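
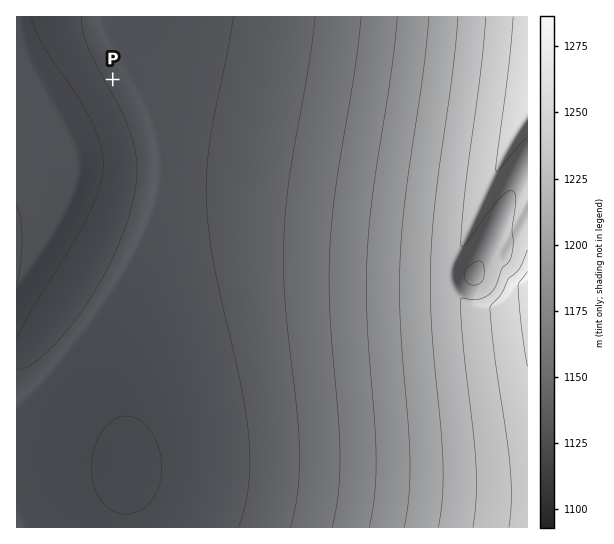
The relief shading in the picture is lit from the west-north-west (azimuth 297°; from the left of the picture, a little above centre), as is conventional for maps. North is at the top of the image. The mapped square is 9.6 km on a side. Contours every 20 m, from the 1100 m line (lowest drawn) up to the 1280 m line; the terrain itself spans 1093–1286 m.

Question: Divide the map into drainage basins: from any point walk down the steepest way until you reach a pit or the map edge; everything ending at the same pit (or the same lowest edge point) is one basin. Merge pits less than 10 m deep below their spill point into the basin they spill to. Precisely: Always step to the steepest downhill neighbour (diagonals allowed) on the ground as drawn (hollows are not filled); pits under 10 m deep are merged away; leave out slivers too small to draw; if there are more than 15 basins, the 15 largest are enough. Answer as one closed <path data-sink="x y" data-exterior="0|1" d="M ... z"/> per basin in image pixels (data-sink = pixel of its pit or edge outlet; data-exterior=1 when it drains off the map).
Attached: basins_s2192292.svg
<path data-sink="126 469" data-exterior="0" d="M265 216l-72 1-20 6-15 8-11 11-28 45-42 56-33 40-28 26 0 100 7 10 1 8 503 1 1-221-49 2-10-4-12-10-5-10-1-14 17-38-45-2z"/><path data-sink="57 17" data-exterior="1" d="M527 16l-510 0-1 391 3 0 25-24 33-40 42-56 28-45 11-11 15-8 30-7 62 0 201 17 10-16 33-72 19-28z"/><path data-sink="474 275" data-exterior="0" d="M527 117l-18 28-57 121-1 13 4 12 10 12 14 6 28 0 21-3z"/>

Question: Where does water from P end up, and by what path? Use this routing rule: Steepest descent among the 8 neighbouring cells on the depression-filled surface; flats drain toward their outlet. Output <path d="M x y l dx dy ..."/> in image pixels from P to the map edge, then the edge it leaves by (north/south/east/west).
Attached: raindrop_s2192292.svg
<path d="M113 79l-14 14-5 0-3-3-5-11-9-13-3-7-3-2-6-14 0-2-3-4-1-7-2-1-1-12"/>
exit: north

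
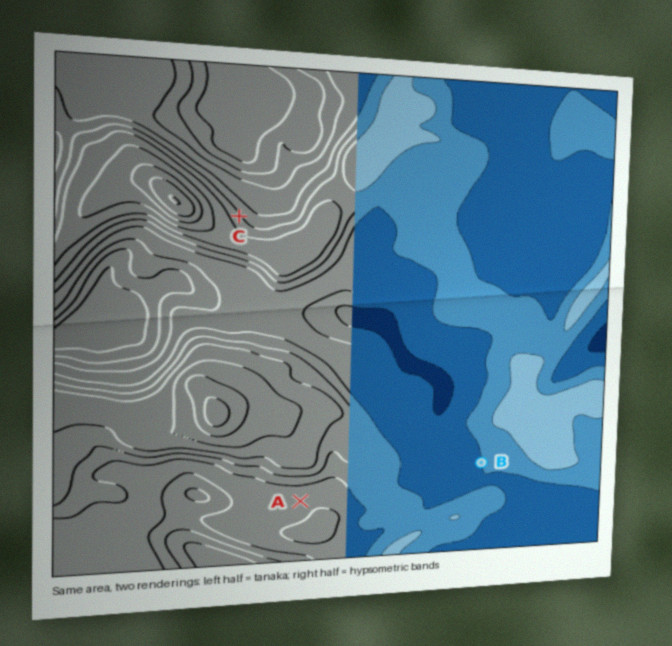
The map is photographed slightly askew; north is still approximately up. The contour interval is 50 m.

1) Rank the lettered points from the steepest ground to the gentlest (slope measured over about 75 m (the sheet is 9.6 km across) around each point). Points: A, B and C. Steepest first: C B A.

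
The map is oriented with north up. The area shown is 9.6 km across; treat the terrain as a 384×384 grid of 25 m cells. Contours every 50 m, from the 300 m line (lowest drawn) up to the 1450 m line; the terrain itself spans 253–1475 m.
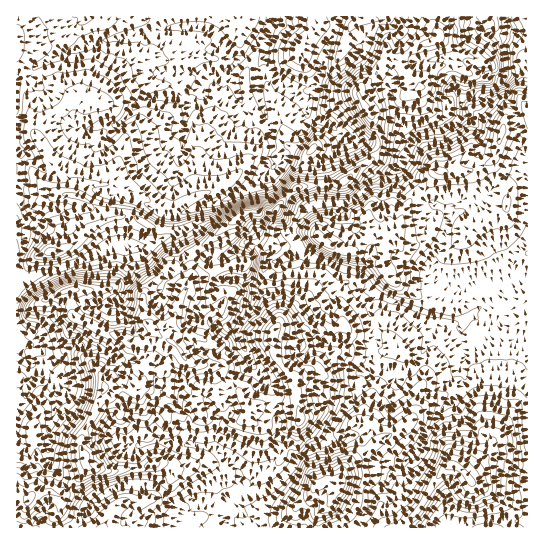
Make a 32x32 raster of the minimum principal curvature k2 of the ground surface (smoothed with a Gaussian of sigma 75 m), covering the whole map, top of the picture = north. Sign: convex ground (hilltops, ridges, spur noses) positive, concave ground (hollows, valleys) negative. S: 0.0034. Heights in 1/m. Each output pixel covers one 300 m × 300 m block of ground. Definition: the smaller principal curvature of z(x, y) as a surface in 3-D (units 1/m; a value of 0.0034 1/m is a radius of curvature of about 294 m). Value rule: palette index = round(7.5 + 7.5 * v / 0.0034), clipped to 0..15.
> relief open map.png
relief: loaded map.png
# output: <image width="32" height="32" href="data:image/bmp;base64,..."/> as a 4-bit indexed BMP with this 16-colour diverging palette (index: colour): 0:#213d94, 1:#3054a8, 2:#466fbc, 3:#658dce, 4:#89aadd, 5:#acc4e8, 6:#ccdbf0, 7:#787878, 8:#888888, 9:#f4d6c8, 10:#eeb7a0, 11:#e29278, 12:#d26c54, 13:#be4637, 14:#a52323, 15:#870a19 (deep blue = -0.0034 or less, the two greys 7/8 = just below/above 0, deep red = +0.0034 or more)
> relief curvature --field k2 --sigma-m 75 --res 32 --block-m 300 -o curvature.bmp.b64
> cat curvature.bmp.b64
<image width="32" height="32" href="data:image/bmp;base64,Qk12AgAAAAAAAHYAAAAoAAAAIAAAACAAAAABAAQAAAAAAAACAAATCwAAEwsAABAAAAAAAAAAlD0hAKhUMAC8b0YAzo1lAN2qiQDoxKwA8NvMAHh4eACIiIgAyNb0AKC37gB4kuIAVGzSADdGvgAjI6UAGQqHADFSV2dmeHd2VTMzd2RENFV1dhSGdVZmdmdYZFZXJYZld3RQASVmd2Q2l5U2R0WoZGYmmGV2h3Z3QpiVdEV2hmRVOIZEh2dmdmAVdWYkeXeDVilTNTNFVWdGMDR3cHdXk1cmVGVIV0eYOoJYdYQ2aHNYNHVmVkdUh0dmB3SHNHd0V1RYWmdFdnVHV1R1ZmVmZXZlWEdWRWVSaXhVZVh2d3dWVYQkVYZWFmRWZmZ1dnd3VWMCh3d1hRl2RGVohnd3dzRXdmOHViBIlmWGaHd2d3cnNzM3ZFOHB5ZVhmdUZ2d3GHZWB1V2SSRmdmYiR3d3eDBIZ1N1hzEhZndjSmZ3d3YkABREWGVGwTYwE2ZVd3d3GJdEVBVlUAJxOHdGd1h3djVndlZjVXdUEKhlaXdXh3Y1VmeIQyNZdnA3KGh2dneFSGZkM2ZzAENjAAB3ZmZmhTdWV4d2d3cSSmWyA2VmZmU1d3d3d2d3hCMkd3A4p2dWJnd2h3dXZ4VUgkVWB3dldVh2ZWd2WHZ1Y2USNjAFZYRHdmQmeEiHdXYhV5RYYDaER3eIk1Zmd2WGN2iCh0NGd1Z4iHZmZYZ2VDZ6U4pREBhlh4d3ZmZVdEdRJmVmZYgDhlV3d3d3dFOJclJnVEZ5CYd3REVneFdieHJ0RleVVAd3h3h3ZmZohUZ2V0Nmd1cX"/>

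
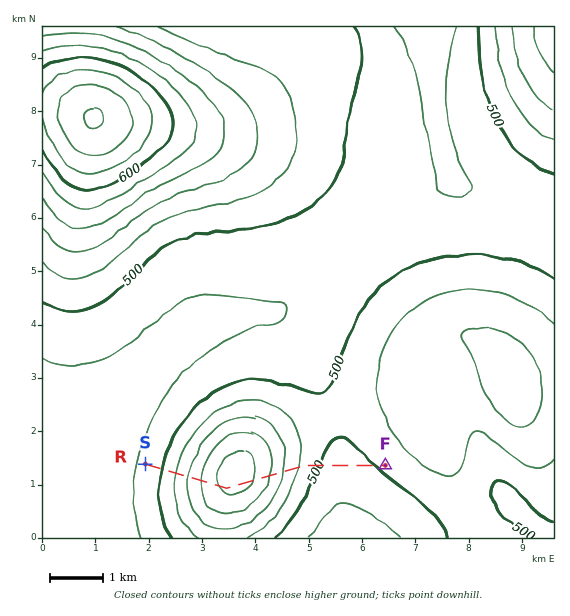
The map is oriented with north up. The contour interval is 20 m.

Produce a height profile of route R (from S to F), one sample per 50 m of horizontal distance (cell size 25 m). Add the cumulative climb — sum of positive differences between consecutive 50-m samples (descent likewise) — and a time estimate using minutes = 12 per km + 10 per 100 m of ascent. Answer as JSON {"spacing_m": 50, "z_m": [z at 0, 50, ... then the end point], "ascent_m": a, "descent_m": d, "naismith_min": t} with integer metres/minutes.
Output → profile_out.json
{"spacing_m": 50, "z_m": [485, 487, 489, 491, 494, 496, 499, 502, 505, 509, 512, 516, 520, 524, 528, 532, 536, 541, 545, 549, 553, 557, 561, 565, 568, 571, 574, 577, 579, 581, 582, 583, 584, 585, 586, 586, 586, 586, 585, 584, 583, 581, 579, 577, 574, 572, 569, 565, 562, 559, 555, 551, 548, 544, 540, 536, 533, 529, 526, 522, 519, 516, 513, 511, 508, 506, 503, 501, 500, 498, 497, 496, 495, 494, 493, 493, 493, 493, 493, 493, 493, 494, 494, 495, 496, 496, 497, 498, 499, 500, 501, 502, 503, 504], "ascent_m": 113, "descent_m": 94, "naismith_min": 67}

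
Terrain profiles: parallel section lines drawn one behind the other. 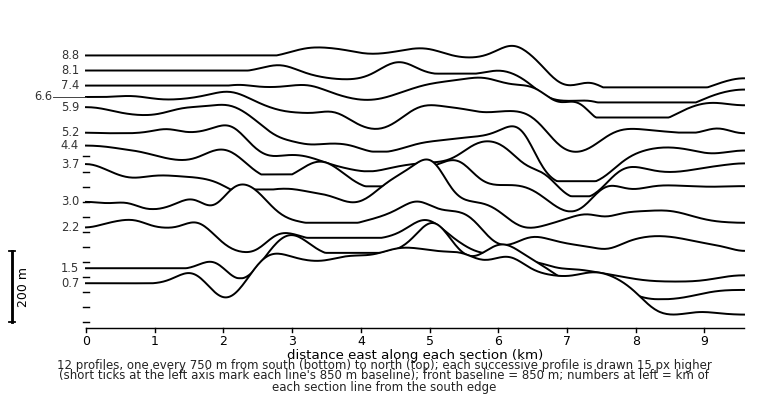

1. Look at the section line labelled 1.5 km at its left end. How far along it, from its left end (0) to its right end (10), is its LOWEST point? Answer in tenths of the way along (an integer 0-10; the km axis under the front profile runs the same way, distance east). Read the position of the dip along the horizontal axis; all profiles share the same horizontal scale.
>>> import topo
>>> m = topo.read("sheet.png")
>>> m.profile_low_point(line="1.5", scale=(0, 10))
9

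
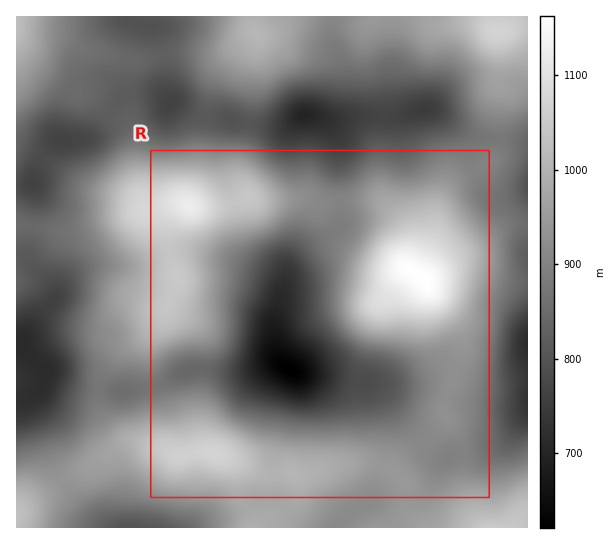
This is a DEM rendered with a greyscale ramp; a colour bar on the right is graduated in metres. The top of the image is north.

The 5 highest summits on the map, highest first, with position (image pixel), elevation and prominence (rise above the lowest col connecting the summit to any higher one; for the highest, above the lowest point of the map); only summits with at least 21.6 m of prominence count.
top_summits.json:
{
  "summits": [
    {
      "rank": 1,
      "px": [425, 281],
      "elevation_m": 1163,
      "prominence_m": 542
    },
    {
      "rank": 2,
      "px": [190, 207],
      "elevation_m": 1123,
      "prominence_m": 222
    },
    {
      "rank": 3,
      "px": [215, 454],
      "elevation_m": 1071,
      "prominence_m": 162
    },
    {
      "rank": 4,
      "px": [498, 31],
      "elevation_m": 1071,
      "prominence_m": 195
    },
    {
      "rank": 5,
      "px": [257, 34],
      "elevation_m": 1009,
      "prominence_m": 99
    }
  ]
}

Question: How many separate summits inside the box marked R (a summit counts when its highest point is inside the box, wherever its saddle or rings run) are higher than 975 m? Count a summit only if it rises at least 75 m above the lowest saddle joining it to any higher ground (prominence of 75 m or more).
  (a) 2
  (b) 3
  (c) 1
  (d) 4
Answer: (b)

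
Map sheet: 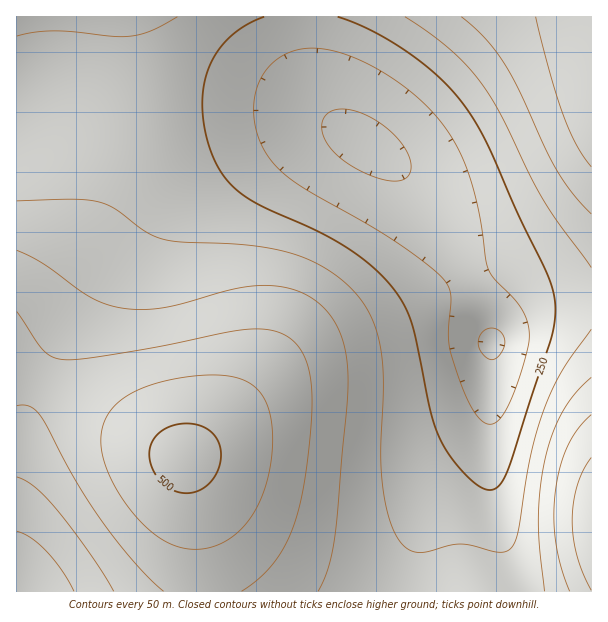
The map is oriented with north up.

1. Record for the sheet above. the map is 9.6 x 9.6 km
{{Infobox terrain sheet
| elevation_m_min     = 140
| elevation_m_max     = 510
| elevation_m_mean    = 310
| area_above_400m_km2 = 18.5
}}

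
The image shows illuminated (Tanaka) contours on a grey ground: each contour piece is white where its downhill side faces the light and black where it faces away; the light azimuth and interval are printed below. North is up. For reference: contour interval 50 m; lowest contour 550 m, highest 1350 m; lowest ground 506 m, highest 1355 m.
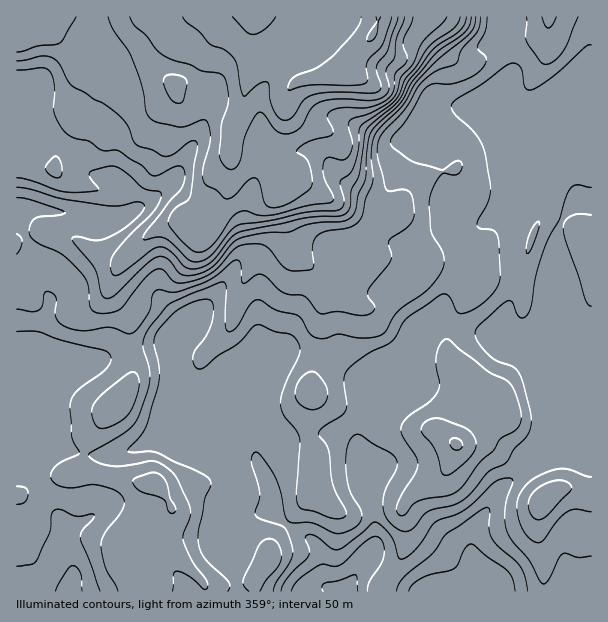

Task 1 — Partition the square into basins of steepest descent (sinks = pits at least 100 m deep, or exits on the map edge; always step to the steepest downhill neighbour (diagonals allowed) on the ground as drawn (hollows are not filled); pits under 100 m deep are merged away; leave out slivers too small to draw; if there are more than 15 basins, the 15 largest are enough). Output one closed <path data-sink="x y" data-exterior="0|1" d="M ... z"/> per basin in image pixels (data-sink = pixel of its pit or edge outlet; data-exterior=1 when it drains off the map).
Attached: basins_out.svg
<path data-sink="489 591" data-exterior="1" d="M591 16l-575 1 0 223 20-8 15 0 18 4 42 23 13 1-10 15-4 18 18 25 0 21 5 20 0 18-11 22-18 17-16 24-6 25-6 6 19 1 51 12 9-2 8 9 9 16-5-1-17 5-12 6-8 10-6 15 2 12 7 16 7 11 10 6 0 5 104 0 4-16 12-16 2-18 16-21 21-23 12 1 14 11 10 4 8 0 22-8 23 0 5 3 3 34-6 17-18 27 1 5 209-1z"/><path data-sink="69 591" data-exterior="1" d="M51 232l-15 0-20 10 0 349 133 1 1-5-10-6-13-23-3-16 6-15 8-10 8-5 24-6-7-15-8-9-9 2-51-12-19-1 6-6 6-25 16-24 18-17 11-22 0-18-5-20 0-21-18-25 4-18 8-14-18-5-35-20z"/><path data-sink="345 591" data-exterior="1" d="M317 498l-8 0-21 23-16 21-2 18-12 16-4 15 127 1 4-11 11-14 8-18 2-22-3-18-5-3-23 0-22 8-8 0z"/>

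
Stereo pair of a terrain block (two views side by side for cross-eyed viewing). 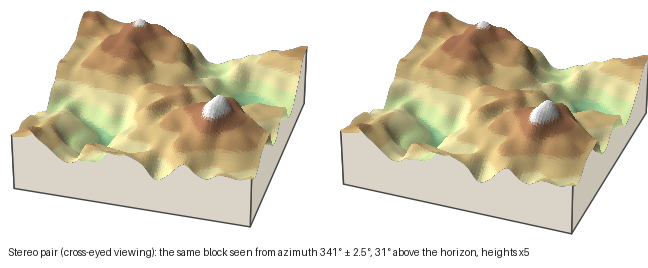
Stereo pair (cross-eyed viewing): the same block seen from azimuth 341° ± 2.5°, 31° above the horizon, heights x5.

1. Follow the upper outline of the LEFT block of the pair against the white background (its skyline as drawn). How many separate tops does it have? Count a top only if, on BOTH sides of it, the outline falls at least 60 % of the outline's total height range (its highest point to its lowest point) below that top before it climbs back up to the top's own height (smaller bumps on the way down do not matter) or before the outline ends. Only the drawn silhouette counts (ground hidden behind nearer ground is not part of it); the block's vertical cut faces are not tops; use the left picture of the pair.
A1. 0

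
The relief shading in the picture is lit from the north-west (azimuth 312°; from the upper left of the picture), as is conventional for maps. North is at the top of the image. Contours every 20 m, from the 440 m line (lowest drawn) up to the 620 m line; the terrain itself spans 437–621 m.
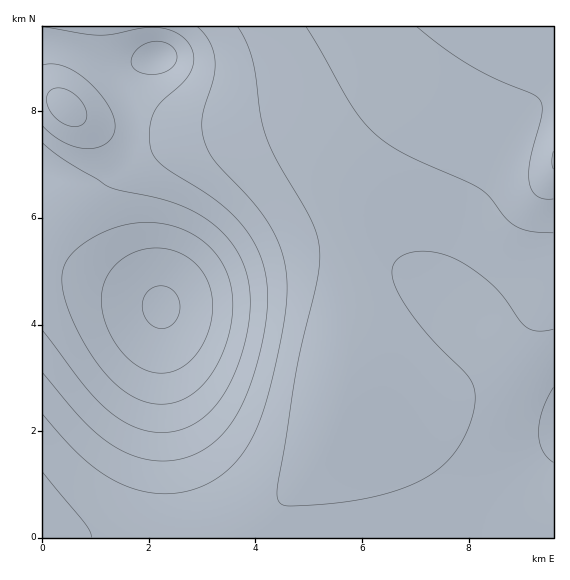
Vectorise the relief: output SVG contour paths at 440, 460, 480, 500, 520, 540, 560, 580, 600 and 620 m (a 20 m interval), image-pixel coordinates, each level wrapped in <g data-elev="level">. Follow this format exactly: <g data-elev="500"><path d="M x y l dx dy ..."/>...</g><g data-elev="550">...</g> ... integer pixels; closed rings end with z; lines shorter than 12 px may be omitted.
<g data-elev="440"><path d="M157 328l-6-4-5-5-3-8-1-8 3-8 5-6 7-3 7 0 7 3 6 6 3 8 0 8-3 8-5 6-7 3z"/></g><g data-elev="460"><path d="M152 372l-9-3-10-6-9-9-8-10-12-24-2-12-1-12 2-11 4-9 13-15 19-10 10-3 11 0 12 2 11 4 9 6 8 8 6 9 4 11 3 23-2 13-5 13-6 12-8 10-9 8-10 4-10 2z"/></g><g data-elev="480"><path d="M157 404l-14-3-14-6-14-11-13-15-14-20-12-22-9-22-5-18 0-11 2-9 5-10 7-8 13-9 15-8 15-5 16-4 17 0 17 2 16 5 15 9 12 10 10 14 7 14 3 16 0 20-3 20-7 22-10 18-12 15-13 10-15 5z"/></g><g data-elev="500"><path d="M43 143l21 17 44 27 67 16 20 9 17 11 17 17 12 19 7 21 2 23-2 22-5 24-8 24-11 20-11 15-13 12-15 8-14 4-15 0-16-3-15-6-14-10-25-25-43-57"/><path d="M144 74l-8-4-5-6 1-8 6-8 10-5 9-2 10 2 7 5 3 5 0 6-6 9-12 6z"/></g><g data-elev="520"><path d="M43 126l10 10 11 6 12 5 12 2 11-2 8-4 6-7 2-9-2-11-6-12-9-12-11-12-12-9-11-5-11-2-10 1"/><path d="M43 27l41 7 16 1 13-1 30-6 16 0 16 4 12 9 6 14-1 13-8 13-22 20-8 11-5 19 2 20 5 8 6 6 54 35 15 13 12 14 11 16 8 17 4 17 2 20-2 26-6 29-8 29-11 25-10 18-12 14-15 11-16 8-17 4-18-1-18-4-18-8-16-11-16-14-42-50"/></g><g data-elev="540"><path d="M553 462l-6-5-5-8-3-17 3-21 11-24"/><path d="M75 127l6-2 5-5 0-8-3-8-6-8-9-6-9-2-7 1-4 4-1 4 0 7 3 7 11 11z"/><path d="M197 27l8 8 5 8 5 18-2 18-11 40 0 12 3 13 10 17 36 39 16 21 12 23 7 24 1 27-4 33-13 59-11 37-8 17-9 14-10 11-12 10-13 8-15 6-15 3-16 1-14-2-15-4-15-6-14-8-27-22-33-38"/></g><g data-elev="560"><path d="M91 537l-1-5-5-8-42-52"/><path d="M238 27l9 16 6 17 8 56 6 23 11 24 33 57 6 15 3 14-2 28-21 88-19 118-1 13 3 7 4 2 7 1 46-3 35-6 29-8 22-10 17-11 14-15 11-17 6-15 4-14 0-12-2-10-7-12-43-44-23-33-6-13-2-11 3-9 6-7 12-4 14-1 14 3 15 5 19 12 19 16 11 12 15 22 7 6 10 4 16-2"/></g><g data-elev="580"><path d="M306 27l47 81 12 16 14 13 28 18 73 34 10 8 16 22 10 7 15 5 22 2"/></g><g data-elev="600"><path d="M417 27l27 21 27 18 26 14 35 14 7 5 3 6 0 8-12 47-1 21 3 9 5 6 7 3 9 0"/></g><g data-elev="620"><path d="M553 151l-1 10 1 8"/></g>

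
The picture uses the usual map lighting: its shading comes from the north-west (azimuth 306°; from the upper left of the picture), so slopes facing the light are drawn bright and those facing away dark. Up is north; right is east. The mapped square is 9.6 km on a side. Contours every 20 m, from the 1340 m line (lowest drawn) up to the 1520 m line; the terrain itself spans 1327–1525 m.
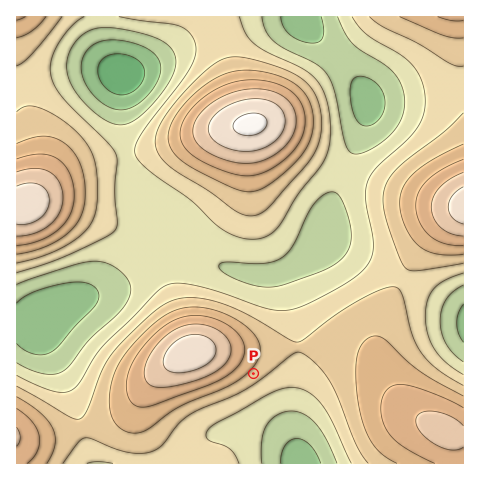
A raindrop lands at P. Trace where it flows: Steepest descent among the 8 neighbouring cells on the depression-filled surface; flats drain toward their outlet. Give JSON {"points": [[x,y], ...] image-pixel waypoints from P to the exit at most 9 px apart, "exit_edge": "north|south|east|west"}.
{"points": [[253, 374], [263, 383], [272, 392], [276, 402], [279, 411], [285, 420], [288, 430], [292, 439], [295, 448], [298, 458], [300, 463]], "exit_edge": "south"}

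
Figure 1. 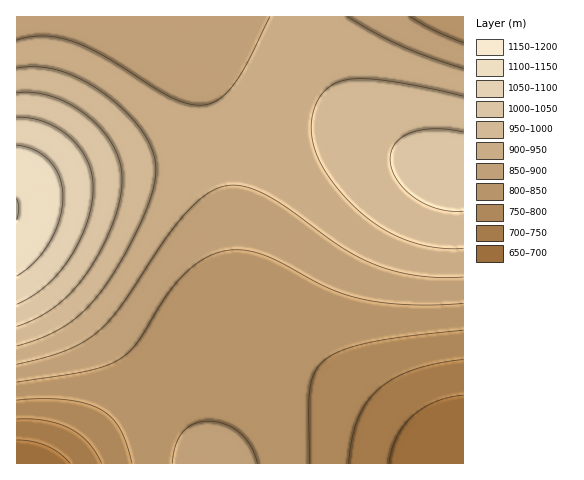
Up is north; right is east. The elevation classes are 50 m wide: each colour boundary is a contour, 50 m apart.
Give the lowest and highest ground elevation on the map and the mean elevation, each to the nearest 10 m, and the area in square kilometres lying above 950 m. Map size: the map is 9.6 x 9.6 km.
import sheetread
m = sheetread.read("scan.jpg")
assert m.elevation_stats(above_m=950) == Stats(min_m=650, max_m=1150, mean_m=890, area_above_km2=22.5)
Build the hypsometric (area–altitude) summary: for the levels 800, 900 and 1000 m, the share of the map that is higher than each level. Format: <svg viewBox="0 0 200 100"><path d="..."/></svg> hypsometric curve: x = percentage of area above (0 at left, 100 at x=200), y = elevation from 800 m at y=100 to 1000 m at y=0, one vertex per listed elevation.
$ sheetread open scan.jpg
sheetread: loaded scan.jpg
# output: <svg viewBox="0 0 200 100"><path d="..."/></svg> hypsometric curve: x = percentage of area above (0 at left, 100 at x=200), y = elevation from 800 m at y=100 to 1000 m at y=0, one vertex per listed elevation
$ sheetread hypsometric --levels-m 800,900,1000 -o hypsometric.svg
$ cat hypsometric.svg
<svg viewBox="0 0 200 100"><path d="M175 100l-81-50-71-50"/></svg>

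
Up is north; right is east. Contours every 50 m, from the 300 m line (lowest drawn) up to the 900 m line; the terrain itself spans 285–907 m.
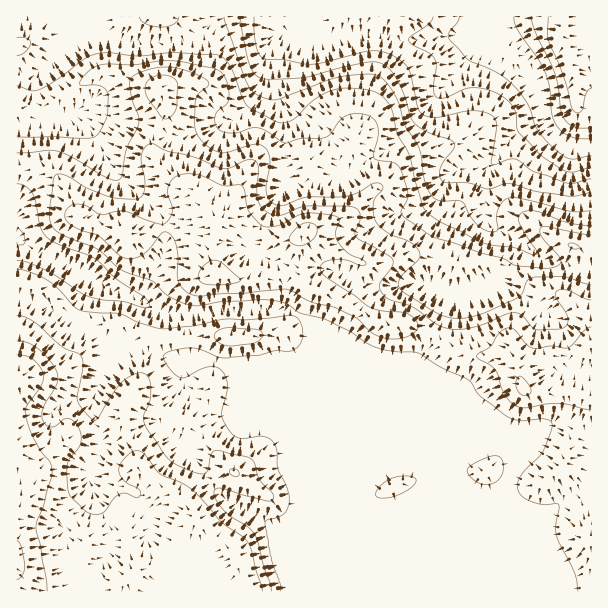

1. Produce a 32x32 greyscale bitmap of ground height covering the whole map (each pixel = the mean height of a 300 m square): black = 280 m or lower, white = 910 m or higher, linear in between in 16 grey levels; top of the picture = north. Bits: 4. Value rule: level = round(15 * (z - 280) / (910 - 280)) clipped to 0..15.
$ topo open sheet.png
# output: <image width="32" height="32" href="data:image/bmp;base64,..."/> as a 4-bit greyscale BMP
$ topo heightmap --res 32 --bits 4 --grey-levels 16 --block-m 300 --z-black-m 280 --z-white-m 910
<image width="32" height="32" href="data:image/bmp;base64,Qk12AgAAAAAAAHYAAAAoAAAAIAAAACAAAAABAAQAAAAAAAACAAATCwAAEwsAABAAAAAAAAAAAAAAABEREQAiIiIAMzMzAERERABVVVUAZmZmAHd3dwCIiIgAmZmZAKqqqgC7u7sAzMzMAN3d3QDu7u4A////AO7d3d3d3dyqqqqqqqqqqqr+3d3d3d3cqqqqqqqqqqqq/d3d3d3d26qqqqqqqqqqq+3d3d3d3cuqqqqqqqqqqqvt3czM3du6qqqqqqqqqqqq7tzMzd3Lu7qqqqqqqqqqqu7czN3MvMuqqqqqqqqqq7ru3Lzcu7y7qqqqqqqqqqq67dy8y7u6qqqqqqqqqqqqu+zMvMu7qqqqqqqqqqqqqqvty7zLuqqqqqqqqqqqq8u77cury6qqqqqqqqqqqrzMu+3Lqruqqqqqqqqqqqu8y7vcu6qqqqu6qqqqqqq7vLu7y7qqqqqru7qqq8y6qruqq7qqqpmaqqqqq7u7qYmaqqu7qZmZq7u7u8y7qYiIiJqqupiJqrzdzMzLu6mIiIiZmJiIm7u8zMvMy7upmIiHd4iImrzLvMy7zMy6mYh3ZmiIibu8y7zMy7zLuYh3ZVZ3dom7u6u8zLqZqqmIdlVWZVWaqqmavMu6iIiJmGREREQzmqmZmru6qoiIiIdUQzMyIpmYiJqqmZmIiIh3VEQzIQB3d4iaqYiId3iIdkRDMhARd3d4mqmHd2Z3iHUzMzIQI3d3eJqpiHVVZ3dkIiIhACNmd4iaqZhkREVmVCEREAEzZmZ3d4d3UzMzNEMhEAABM2ZmZmZmZkMiIiIiEQAAEkNmZmZmZmVDIiIiIiEAABND"/>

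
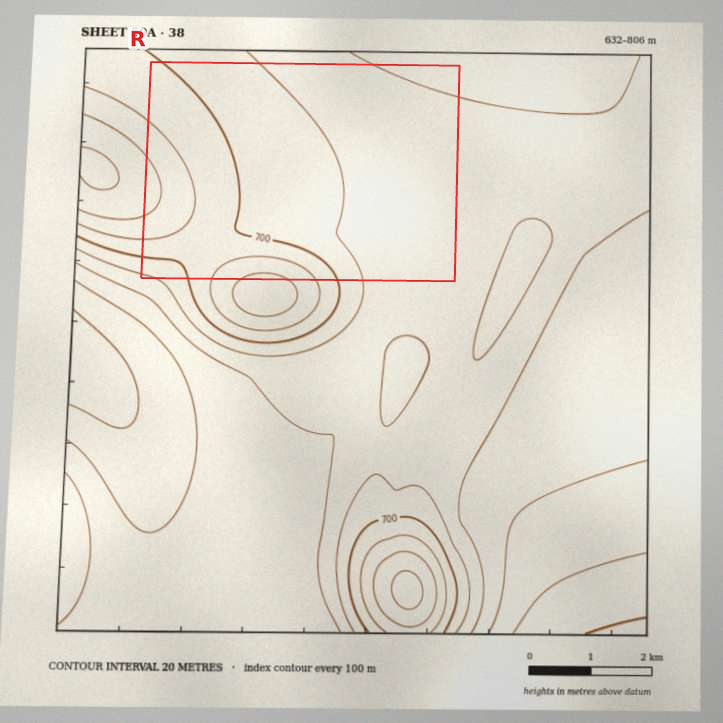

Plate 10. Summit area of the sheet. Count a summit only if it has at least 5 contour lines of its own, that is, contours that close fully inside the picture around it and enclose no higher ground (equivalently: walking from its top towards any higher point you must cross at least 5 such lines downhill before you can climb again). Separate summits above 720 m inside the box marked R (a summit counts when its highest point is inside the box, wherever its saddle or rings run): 0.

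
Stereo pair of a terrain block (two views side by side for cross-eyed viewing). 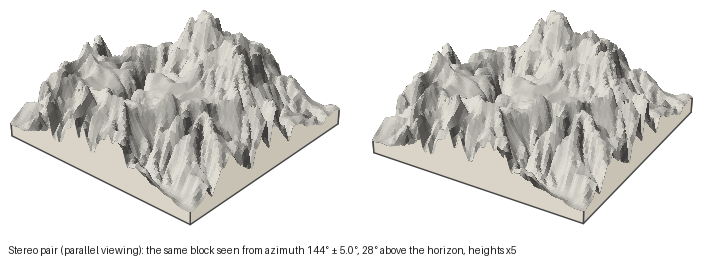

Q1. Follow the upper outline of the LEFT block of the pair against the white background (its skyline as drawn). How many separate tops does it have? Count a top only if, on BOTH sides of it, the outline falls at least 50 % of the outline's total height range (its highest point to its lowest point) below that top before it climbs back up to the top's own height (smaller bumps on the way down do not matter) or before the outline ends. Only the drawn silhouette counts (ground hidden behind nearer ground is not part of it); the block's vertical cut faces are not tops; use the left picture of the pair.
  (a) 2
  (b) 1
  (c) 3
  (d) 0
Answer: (b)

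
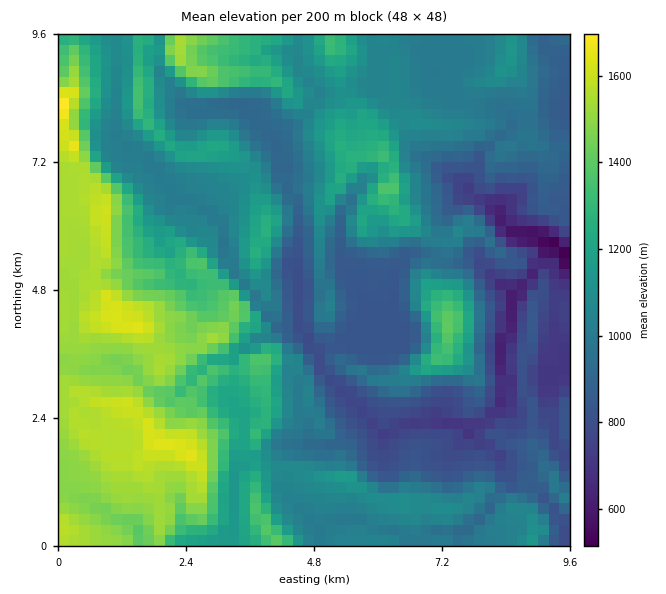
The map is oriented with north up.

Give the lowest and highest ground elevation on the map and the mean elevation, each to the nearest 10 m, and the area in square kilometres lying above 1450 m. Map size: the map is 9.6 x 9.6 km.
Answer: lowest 490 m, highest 1720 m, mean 1110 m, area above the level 15.2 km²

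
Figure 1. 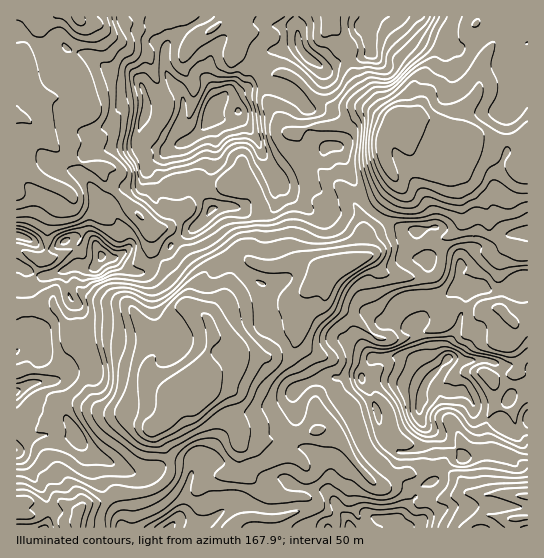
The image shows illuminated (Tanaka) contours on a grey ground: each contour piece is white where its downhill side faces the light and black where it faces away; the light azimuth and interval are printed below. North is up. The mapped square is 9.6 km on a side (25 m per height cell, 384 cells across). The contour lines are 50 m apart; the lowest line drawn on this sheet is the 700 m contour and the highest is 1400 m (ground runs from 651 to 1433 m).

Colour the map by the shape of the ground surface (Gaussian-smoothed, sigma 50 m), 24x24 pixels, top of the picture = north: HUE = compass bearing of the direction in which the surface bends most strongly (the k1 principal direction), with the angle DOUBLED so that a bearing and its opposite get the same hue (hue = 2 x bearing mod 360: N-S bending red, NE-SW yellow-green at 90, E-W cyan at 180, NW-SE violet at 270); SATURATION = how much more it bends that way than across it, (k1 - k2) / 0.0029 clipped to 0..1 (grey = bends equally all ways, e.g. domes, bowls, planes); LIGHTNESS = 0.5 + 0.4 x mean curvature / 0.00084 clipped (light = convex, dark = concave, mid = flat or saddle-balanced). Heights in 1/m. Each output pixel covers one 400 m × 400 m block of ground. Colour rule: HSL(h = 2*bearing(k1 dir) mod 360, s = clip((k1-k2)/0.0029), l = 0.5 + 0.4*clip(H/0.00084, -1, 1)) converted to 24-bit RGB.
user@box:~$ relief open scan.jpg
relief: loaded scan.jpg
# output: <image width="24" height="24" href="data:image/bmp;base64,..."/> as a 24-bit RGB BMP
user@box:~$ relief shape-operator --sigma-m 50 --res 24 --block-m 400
<image width="24" height="24" href="data:image/bmp;base64,Qk32BgAAAAAAADYAAAAoAAAAGAAAABgAAAABABgAAAAAAMAGAAATCwAAEwsAAAAAAAAAAAAAQzkX8JhCCxExTUSwmuGvVXSRQnpg99TcT0u735XRL4BXSqZGK6dtNKF2uic2Wf9qdGvvo7jqr2TR6qLWZVC6IahFlFIYEmoGMysSvOwojicsGlkRP4UhTVEdHE8ey5FRhkVThquwvLfck0uhnWRDMTe4luu4PpRUUn80KBcO1lpIkYEwN4ssiT8em64JW0UFadeRZF+ojDqWmsapeJW9n8PbjprRE0lb2ZlsRo8jZjcgVpS4r8PSPDdzur1lmJVcKwgXYsxDOV0g3K9dkBI+YZRBl2ekrcTUiZHoVTlkbJOgq+jWoMLNZ5WxhV7DT0nP7d7rubDYJiRZqUxBunxKY4K2jrioVhVKXuFeqOpb4FLjiX88Y+fX3l3jjD6QyX4ogExub3SxvfLSTYWudoVaeWEsDiUTaoFNs3xazWBYRDRWko1rjHtEWY0wTSwls1ApmSbE4C8hxCA3zv3kOw5W1L1sdo3lvmr9OWc8Y4B/vthKPiYeT10prlxYYHunLnhHHE0v1563nmvNsISvq31yjLZiUCxlf9KMieoyIwcs6/XWxBscEB850/jTH1mnC3iQ6rP/Tl3qvbxsqmy9bM3ESoyYimFeN19Ki3pVQ2cqNGI8fHaq1cbf45zkSZvBkCCSavaHWVbQkdax5GaPos/pqN7QMRps4Y2bLEEOhaEnwYih3GrBjUuwSlN7qFmosYF8NWdZXIV9V4RtUoRIbIpFk3RevlLBOieh7G+BOquZdqZ37J/RS/FdogL/ufD/SAy4fGvMxs2ZQTdwxeKEd0N5Ym2cTVp4wKOia4KwV2WKbUBNj4FIVsRnUC5wvkp7ZMOtdPOGAApeuuwtd7LW8rWVbzkXNCYNHitMvaSDxIKEViA/r9WBYY6ZXi9pgJtLfLGSlV6LYjlkaXGjuda6cZh8K1NkgrvLzH6AohNkYZjdwPClGUYN03wvQn98e3uiKlpghY1CNhAn8PnSirMzYkovJg0Y0NxyDycMUy0nS4pnYHBzwsaFWoBZUXt/FTA1zZ2Qha+yy4nZM9vmx0Ofp3s+mGwrRD4Vcbx0ZMherl713tIF52guHT5Pjc7drNvS0Y3UL4WQdmypVJuovuTn0ZzVRH58OGpwTs612qK6UWIia04PDnYy55CmvNHrVVTn27/l1XgAEC4F/mN8/cT+zMz/Dd/s10rRwopzlD9qKHM6O688VkAiaHIwflE0R04mFCkKHjAD3EGHpsLLc5C/iO2iarBeNm5OUnIdzPL/ACD228z/y//lMBAr/J2YDw49+4/K2Lp7hK9nJjkgcHpBanBOm12JwZ2pcL26NjWXQ7Fm1NKOX6gtFqRV0nmWuDW0mHO4mkYuR2I0FigQv2AavshESAsdjjQaFJFN/cHcvWfZobXigXXjVJevdLuwmr/EqYy7MIXCj/HmaYTT873ndTnJt495R4qDf2qXpJRCoXprJQ4hxOuZ2inGwhShbtWBa5G2JrR5YeRe1zqafSF46N3FW6G2Z7F8aytXmeurOVVoViBBoMyESS1Ap05wvLCGUZ2TXKdJjzVJcqvNfNlDPBgv0hQ6385cQUgeRGctp6ozLkpcjslBo9mofEqigzpCh9h+ZreAIwwnab5fd2JGeFpmO1xn1tWPX0Y2X1mOb7e0iUpWvVqVUyKlvPPL0pXs79TuQXiHtNNhERAj1P/MRTCGgTOL2qnN4vHSKV9gNSF4gGdkjoFyZnRoRldpxah1kWila7Zqb0JdgKWfgGu9Lkxx/d28DS4r2qaV+Jrp1X/FaLHZbPaNJBQcUXEdTYch57+fgziaJVtzcG2HmXR4cGFRRzwusZ4/aaQ3hExhgp2VhIxaLUkuvDxkn9MsLNHh1dlGESKw5bbI2PPbUh5pbjt80O/zQN3aS7ktnyI6DCcPOkocoExBYK1zXoHJvb/UzKbEbmCBkoZqbZGEblJ7SoSZnueGjCe9wPTABhIt9e7W66fNXhqTmLjJgBxC27t0kk+BaDdOsdRQJHeMQ5KIwLGfLVpdo55lknx3XV9yl5+FhGNjWH6eQHnAt/C90Q+XIMU0Z8uXR4QieBodnTA2UCAczpgv1fbrpSPS012h1vXxH0CHNnlhoK+EO1l1rpSDeZNpaZmbdGaep97fc5bPhD5/a0AomuKCw1pNH3VS6aewITpLw5S1hTy/z/zSgjVtRBpL8/fUgT53unaNL4WmhbCklXCyRXxzvJOqfZKYT7aOsbBBNhMVgSM5Xrd8iadV1otN5kWnKoEJVy+NYL6VaY7N8OPRFSA9r1zF5deUnF+OsoiXN51eUY9aMC1Zp4VWZIBV"/>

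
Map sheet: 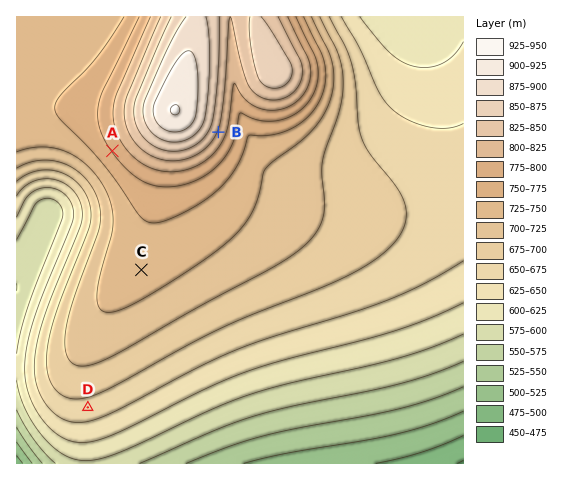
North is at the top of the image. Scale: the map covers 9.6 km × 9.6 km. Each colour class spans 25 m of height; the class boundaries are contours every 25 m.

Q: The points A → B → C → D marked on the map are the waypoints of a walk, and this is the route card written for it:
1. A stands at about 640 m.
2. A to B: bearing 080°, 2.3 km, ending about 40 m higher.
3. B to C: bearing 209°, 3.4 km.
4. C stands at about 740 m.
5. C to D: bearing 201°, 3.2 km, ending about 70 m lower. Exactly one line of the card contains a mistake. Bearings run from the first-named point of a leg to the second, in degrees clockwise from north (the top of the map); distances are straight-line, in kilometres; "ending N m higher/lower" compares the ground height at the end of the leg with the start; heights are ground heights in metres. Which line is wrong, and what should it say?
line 1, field height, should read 780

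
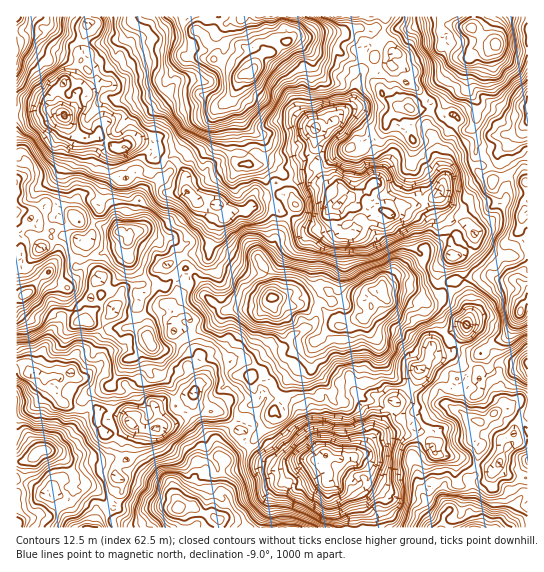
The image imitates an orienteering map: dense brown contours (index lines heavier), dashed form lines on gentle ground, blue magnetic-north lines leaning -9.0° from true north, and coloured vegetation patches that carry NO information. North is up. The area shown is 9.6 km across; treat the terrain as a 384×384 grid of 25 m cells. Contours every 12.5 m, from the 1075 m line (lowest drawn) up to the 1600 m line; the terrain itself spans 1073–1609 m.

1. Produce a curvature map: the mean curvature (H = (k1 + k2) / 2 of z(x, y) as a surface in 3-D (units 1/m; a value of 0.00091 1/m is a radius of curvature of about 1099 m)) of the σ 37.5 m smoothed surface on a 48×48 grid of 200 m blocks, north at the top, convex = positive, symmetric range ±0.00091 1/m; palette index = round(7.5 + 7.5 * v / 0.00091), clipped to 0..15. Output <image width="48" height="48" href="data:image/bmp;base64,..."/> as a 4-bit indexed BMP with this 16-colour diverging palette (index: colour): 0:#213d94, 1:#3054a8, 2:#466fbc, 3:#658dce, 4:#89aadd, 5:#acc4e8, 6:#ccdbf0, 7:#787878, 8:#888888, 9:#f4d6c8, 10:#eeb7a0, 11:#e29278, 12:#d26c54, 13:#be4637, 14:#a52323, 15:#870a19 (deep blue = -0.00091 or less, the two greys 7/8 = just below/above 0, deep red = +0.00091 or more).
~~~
<image width="48" height="48" href="data:image/bmp;base64,Qk32BAAAAAAAAHYAAAAoAAAAMAAAADAAAAABAAQAAAAAAIAEAAATCwAAEwsAABAAAAAAAAAAlD0hAKhUMAC8b0YAzo1lAN2qiQDoxKwA8NvMAHh4eACIiIgAyNb0AKC37gB4kuIAVGzSADdGvgAjI6UAGQqHAPiLVVfIumWnRL2adnipVFemg6jKQXh6uGfafYWDHbz+qsutcIh3ImlZZpxc5qtbVpRFm2OmeLys1YeWIWpkYGdZQHk6+qlWiMYzm7x2NkraZn3ZUyVFQRlGgX5lMEUGjHZkW6pgJ535VVmopVrIMpmjeY6pxcc5Q6pzaGSFmGx1mldnM3hmRmtzaIxbxpoDmN+qunipSGVT6o/nQmMANSJCWvtwATxwr3v/1qlnp4mNhYt2uYpmE1NFOe0yeb+mM4uqdqMJl0B3mtkl94xVRMdTZlZ1eudjRaiHi3OdA0ADbppmWsVzSHlSOZd0Bbp6S1N5WIOXA+WZVQC2Xd+ZyZ3Va5mIvNrolnJkBoFYOjLKWFZ8lal3rN2Mk0eP/VZ6zKd0l7vLuDOFB8dFpGZVaIVzYXm4ZECrj7Q5d1noKtvVQ0l6hlyqeFaqS6RdaJSIiQFVQFZLg6drlFrspIeupjF4m3AbuaJ8JgWGdLcd+ktTanlUZphph2UntDQzh3iFcGYdsWg0d+zmcldkZ6l8pLiM+Ss0db+JdUkT1DiKKvhbhleGdkZ/yIpc9KgB+VvM85x0vKi8qvcFirgmd5QiicmIdzgnlAVmunqnTvo2dbZYIrtZ98snS5nomHjmcARi/2WCQ4tBrEZ1Vr6snNjJhmWMnDnLqxQ67/1ixxela5NGv+eYn/h6VWmn7UPGtmJ0ub9533aGN6m1PmF6nqnHjI383Fx0ikt6V0frWZEpl4iniER3Q5rHyzTK+a1l3bvK6WW/gIJa2UEsxHiFrkp2qjV5r6NkN4mmesM9t55suWVWVCdZ/VNXqJp0brTIAEenE7YHo0R45Wt51Wlt9WYnUUIjObv9WpF/d3WbYVGPvai612SftMwjRSE6Ymm0jTA56Henbul/zPl6V0BHZ5pVlbmIN0V3dyVzjMiGf9A6JtXMNoUgJ1bqFFiUQWeYnIijv1W6h1OJe4J4FSKWGXr7RCaodUVTG2WWPbF4a8qnfoBQF1XnB7rVdkRnioNwCHfmKrh0PLmCCHukaqvmOiiSJgpACsuiB6j4T5vVhXJrq1jyOmfM2YmlhWfgKu2HBrmWin52ent1vUV3a0TbiZp3PN2dVpmlaMeWeP1go3pAB6OHRIZFO3SVSv/IonxWR6uFSq02VQJqMpRFNJh1vMhlZm6Ilr9kpnw1dHQ2ZdV/ZYMc38ZsZqhAFDqZ94g1qelWlXR0BvgUZeVsuftqVTVhUxV212k6gJ5oeqQlJHt7iHmKRv3aylJaYgIHXOx2ZGl5dTVG12fop4mIvKm4bXBHqaKJyLc0buN4WKWCGDYyaK1VdAbJp1aNn9eMqQC9lXeaZ4W1BteXRomSRCjf+Ud5xFdHhYKMSEjLe3SfmaVphYSfi+da+WYWlnZrVWZFvPeayZVnkzRpaIW/d7Vmfeh7tLZMcCRvisnfiZlWRY3Lh4NnW3i6uY+7hFdXdKOtYXfftCirtjJ3h1Y3+4Z4mav6zKqqa9adSfiOhKV7VABJyEZKZVRDXM7c3Ju7WHicnPyLhg=="/>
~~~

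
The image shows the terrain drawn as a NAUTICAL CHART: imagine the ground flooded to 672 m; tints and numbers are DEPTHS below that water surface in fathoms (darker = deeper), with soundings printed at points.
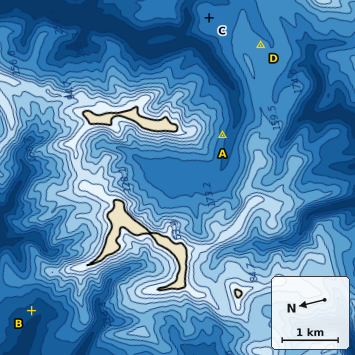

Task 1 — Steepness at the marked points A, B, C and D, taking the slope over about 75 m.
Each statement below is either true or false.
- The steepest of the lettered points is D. false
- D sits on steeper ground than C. true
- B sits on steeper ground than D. true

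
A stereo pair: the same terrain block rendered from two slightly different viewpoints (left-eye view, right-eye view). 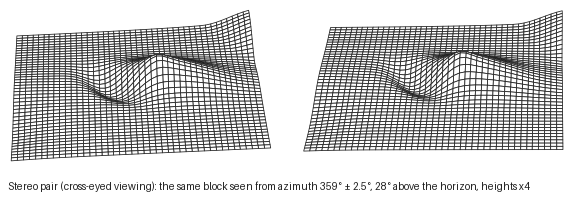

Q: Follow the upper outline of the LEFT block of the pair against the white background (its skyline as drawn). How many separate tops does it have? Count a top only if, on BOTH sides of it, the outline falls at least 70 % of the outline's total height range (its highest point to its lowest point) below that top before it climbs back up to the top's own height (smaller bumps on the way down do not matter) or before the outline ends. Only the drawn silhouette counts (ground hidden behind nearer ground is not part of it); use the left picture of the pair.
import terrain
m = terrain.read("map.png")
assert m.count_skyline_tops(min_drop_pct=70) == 1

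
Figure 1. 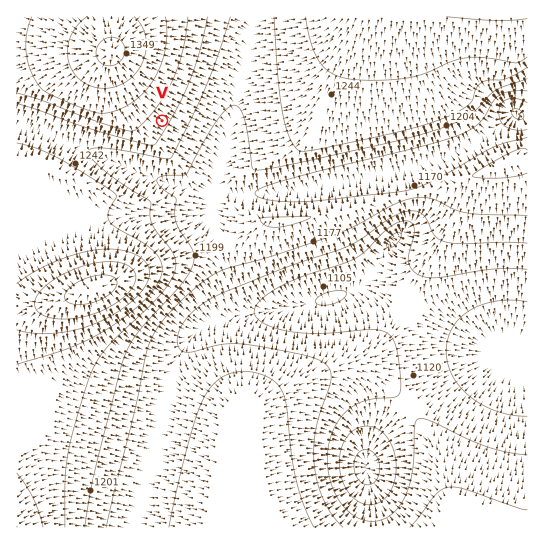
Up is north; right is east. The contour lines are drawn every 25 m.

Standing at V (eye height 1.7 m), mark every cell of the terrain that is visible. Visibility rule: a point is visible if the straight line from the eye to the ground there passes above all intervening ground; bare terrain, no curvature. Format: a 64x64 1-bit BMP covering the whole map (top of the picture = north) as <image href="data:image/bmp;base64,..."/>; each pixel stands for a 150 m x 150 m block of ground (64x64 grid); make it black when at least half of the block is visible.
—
<image width="64" height="64" href="data:image/bmp;base64,Qk0+AgAAAAAAAD4AAAAoAAAAQAAAAEAAAAABAAEAAAAAAAACAAATCwAAEwsAAAIAAAAAAAAA////AAAAAAAAAAf//////wAAB///h///AAAH//4D//8AAAf//AH//wAAA//4Af//AAAD//gA//8AAAP/8AD//wAAA//wAP//AAAD/+AA//8AAAP/4AD//wAAA//gAP//AAAD/+AA//8AAAP/4AD//wAAAf/gAf//AAAB/+AB//8AAAH/8AP/4AAAAf/4A/8AAAAB//wH+AAAAAD//w/wAAAAAP///8AAAAAA////gAAAAAB///4AAAAAAD//+AAAAAAAH+AAAAAAAAAAAAAAAAAAAAAAAAAAAAAAAAAAAAAAAAAAAAAAAAAAAAAAAAAAAAAAAAAAAAD/8AAAAAAAAP//AAAAAAAAP//gAAAAAAAf//8AAAAAAA////AAAAAAB////AAAAAAB///+AAAAgQD///+AAAPnAH////AAA/8AP////4AH/wAf////+A//AA//////n/8AAAf4AAAP/wAAB/AAAAP/AAAH/AAAAH4AAA//AAAAHAAAH//AAAAEAAA///wAAAAAAH///4AAAAAA/////AAAAAD/////gAAAAP/////wAAAA8f////AAAAHw////4AAAA+D////gAAAD4H///+AAAAeAP///4AAABwA////gBAAAAB///+AeAAAAH/////8AAAAP/////wAAAA//////AAAAB/////8AAAAH/////w=="/>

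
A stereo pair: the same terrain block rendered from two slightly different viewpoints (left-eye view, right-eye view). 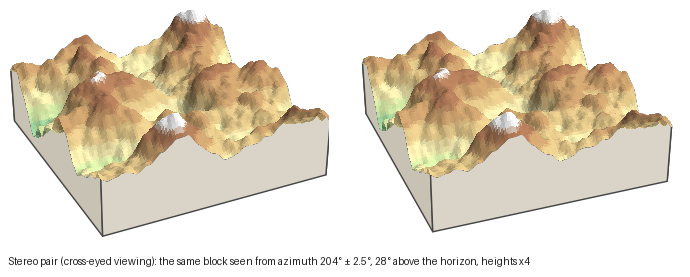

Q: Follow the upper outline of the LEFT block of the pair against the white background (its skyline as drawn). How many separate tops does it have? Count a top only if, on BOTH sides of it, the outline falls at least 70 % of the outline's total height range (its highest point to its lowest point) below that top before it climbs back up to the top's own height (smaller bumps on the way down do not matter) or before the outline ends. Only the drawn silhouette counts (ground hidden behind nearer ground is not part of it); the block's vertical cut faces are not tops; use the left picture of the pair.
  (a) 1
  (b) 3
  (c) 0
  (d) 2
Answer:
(c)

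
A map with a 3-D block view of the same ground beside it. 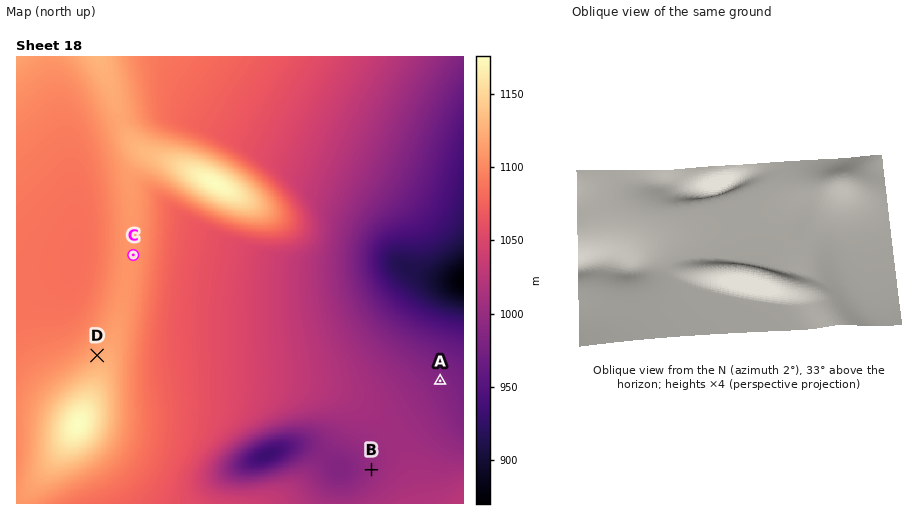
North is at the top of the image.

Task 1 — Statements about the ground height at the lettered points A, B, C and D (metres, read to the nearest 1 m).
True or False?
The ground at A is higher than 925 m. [True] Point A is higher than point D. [False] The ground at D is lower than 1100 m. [False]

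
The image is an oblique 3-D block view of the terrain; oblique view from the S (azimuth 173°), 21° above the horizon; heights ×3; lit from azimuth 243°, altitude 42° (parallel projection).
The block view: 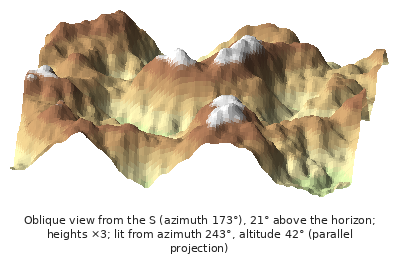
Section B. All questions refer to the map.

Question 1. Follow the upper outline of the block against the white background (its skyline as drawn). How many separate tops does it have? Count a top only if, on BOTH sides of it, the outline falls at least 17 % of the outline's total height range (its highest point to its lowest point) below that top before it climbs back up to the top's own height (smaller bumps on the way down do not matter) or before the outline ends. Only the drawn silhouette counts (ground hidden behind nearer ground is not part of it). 2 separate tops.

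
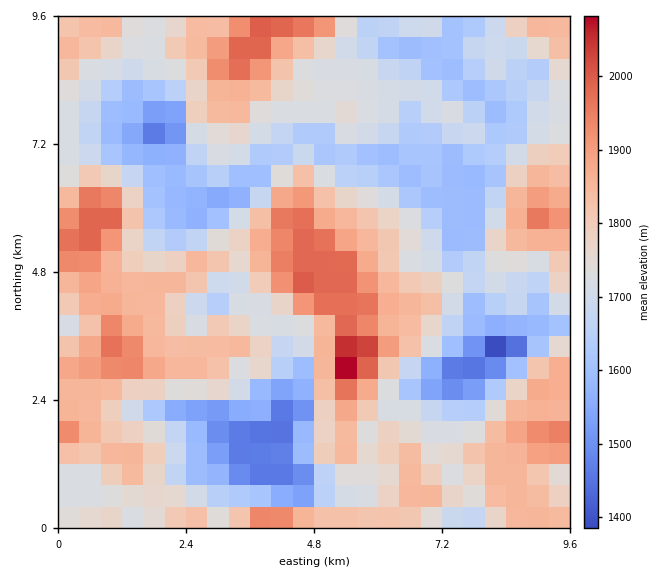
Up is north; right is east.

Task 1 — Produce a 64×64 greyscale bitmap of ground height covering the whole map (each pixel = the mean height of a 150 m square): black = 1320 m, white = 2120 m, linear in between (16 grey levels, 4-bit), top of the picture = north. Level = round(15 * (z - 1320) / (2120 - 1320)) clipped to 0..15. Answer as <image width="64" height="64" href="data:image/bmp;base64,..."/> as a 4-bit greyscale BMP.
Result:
<image width="64" height="64" href="data:image/bmp;base64,Qk12CAAAAAAAAHYAAAAoAAAAQAAAAEAAAAABAAQAAAAAAAAIAAATCwAAEwsAABAAAAAAAAAAAAAAABEREQAiIiIAMzMzAERERABVVVUAZmZmAHd3dwCIiIgAmZmZAKqqqgC7u7sAzMzMAN3d3QDu7u4A////AIiIqqmIiIiKqpiKq83dzMy7qqqYiJmIh2ZWZ4iqqqqpiIiJiIiIiJqqmIiavMy7qZqqqqqqqqmId3d3iqqqqqqIiIiIiIiIqqmId4iaqYd3eIiImaqqqpmId4iaqqqqqoiIiIiIiYiZiId2Z3d2VEVXd4iIiaqqqqiIiaqqqqqpiIiIiIiZiIh3ZlVVVDMzNFZ3d3eIqqqqqIiKqqqqmYiIiIiJmamId2VVVVMzMzMzVnd3iIiaqqqYiIqqqqmIiIiIiJqqqYh1VVVUMzMzMzRXeIiIiJqqmId4mqqqqpiIiIiIqqqpiHVVVUMzMzMzNWeIiZiIqqmIeImqqqqqqZipiJqqqqmIdlVVQzMzMzNFeKqqmImqmIiJqqqqqqqqqqqaqqqqqoh2VVUzMzMzNFaKqqqIiqqpiIiJqqqqq7y6u6qqqqqqiHdVVDMzMzM0V5qqqYiKqqmIiIiaqqq7vMzMuqqqqpmIdlVDMzMzIjNXiaqoiJqZiIiIiImqq7y7zMuqqZiIiHdlVUQzMzIiI0Z4qqiImIiIiIiIiKq7vMzMqqqpiIh3dlVVQzMzMzMjNWiqqYiIiId3d3d4mqqru6qqqqqYh2ZlREMzM0RVQyI0eauqqId4h3dmZmeJqqqqqqqqqpiHZVRERFVWZlVDMjWKvKqoh3d3ZVVVVniqqqqqqqqqqYiHd3d3d3iHVTMzNYrMuqmIdmVURFVVZ4qqqqqqqqqqmZmYiIiIiIdVRERViszMqoh1VUMzM0VXeaq6qqqqqqqqqqqZmZqpdlZ3VVWKzd3KiHZVMyMzNFVnmru6qqu7u7u7qqqqqqh3eIdVVYrO/suod2VDIjMzNFaKqqq7u8zMzMuqqqqqmIiah1VWit//3LqHdlUzIzMzNWiqq6qqq8zMuqqqqqqYmqmGVWeazv/syqmHZVMyIRIjVomqqqu8zMuqqqqqqqqqqHZneKq9/9zLqph3ZVQyABJFZ4mJmqvMy6qpqpmqqqqYh3eImqzu3Luqqph1VUMiIzRWeHiJqszKqqmYiJqqqYiHd3iKrN3LqqqqmHZVVDM0RFVWd4mqzKqqqph3iamIiId3eJq8zMqqqpiIh1VVVVVVVVV4mqzKqqqqiHZ3iIiId3iJq8zMyqqqqph2VVZVd1VVV4mqu6qqqqmIdmZ3iId3iavMzMzLqqqqqYdVVWZ3VVZ4mqqqqqqqqpiHZVd4iIirzczMzMy6qqqpiGVVd3dVZ4iqqruqqqqqqoh2VniImrztzMzMy6qqqqmIdlZ3d1V4iaqqu6qqqqqqqZdmeImqzd3MzMy6qqqpmYh3Z3d3VniKqqq7qqqqqqqqqXd4mqvMzMzMzLqqmIiIiHd3h3dmeIqruruqqYmqqquqmIiqrMzMzMzMqqmIiHd3d3eIiHd4mrzMuqqpiIiJqqqYiqq8zMzMzMyqqYiId1VWd4iIiHiazMzLqpiIh3iJqpiKqqvMzMzMyqqpiIh3VVVniZmZmKrM3My6mId3ZneJiIqqu7zMzMuqqqmYiHdVVVaaqqqqqrzNzMqod1VVVniIiqq8zMzMuqqqmZmIdlVVVoqqqqqqvMzMzKmHVVVVVniJqrzMzMuqqqqZmYh2VVVVeqqry7u8zM3cuXZVVVVVZ4iqrMzMuqqqmZmIh3VVVVV5qrzMu6vMzdy5dVVVVDRVZ4qrzMuqqqmZiIh2VVVVVWmqvMy6qszNzKl1VVVVQ0RVaKrMyqqpmYiId2VVVVVVaaq7zLqqrMzLqHVVVVVVREVXiry6qpiIiId1VVVVVVVoqqq7qomqu6qIdVVVVVVVRVV5q7qoiHd3d1VVVVVVVVeaqqqqiJqqmIdlVVVVZlVVVXiaqoh3d3d2VVVWVVVVVoqqqqmIiJmHdlVVVVZ3dlVVV4qph3ZVVVVVVVZVVVVWiJqqqYd4h3ZVVVVVVnh3dlVWeIh3VVVVVVVVVVVVVVZ4iqqph3d2VVVVVVVXiIh3dVVnd2VVZVVVVWZlVVVmZneImqiHd2VVVEQ0RWeIiIh2VWZmVVZ3ZVVVZmVVVnZmZ3iKmIh3ZVVUMzM1aIiIiIdlZlVVZ4d2ZmZmZWZ3d2ZmeIiIiHdlVVQzMzV4iIiIh3d3ZVZ4iId3dmZmd3d2VVZniIiHd2VVVUMzNXiZmaqIiHd2Z4iIiHdmVWd4h2VVVWd4iId3dVVVVDM1eaqqqoiIiId4iIiId3ZWd3iHZVVVV3eIiHd1VVVVQzWKqqqqiIiIiIiJiIh3dmd4iIdVVWZ3d4iId3ZVVVVVVYmqqqqpiImYiIiIiHd3d4h3dlVWd3d3iIh3d2VVVWZmeaqqqqqpiIiIiIiHd3d3h2VVVVZmZ3eIiId3dlVVZ3eIqqqqqqqIiIiIiId3d3h2VVVVV2ZmZ4iZh3d3dnd4iIqru8y6qpiIiIiIh3d3d2VVVVV3dmZniKqId3d3eIiIiqzMzMuqmIiIiIh3d2dmVVVWZ3d2ZWeJqpiIiIiIiImZq8zdzLqpiIiId3d2VVVVVXd3d3ZmeJqqqpiIiIiIqqqqzM3cyqqpiId3d2VVVVVVZ3d3dniJmqqqqZmIiIiZqqq8zN3Lqqqph3ZmVVVVVVVmd3d3iJqqqqqqqoiIiJiaqqvM3cy6u7qXZVVVVmZ2VmZmZ3iaqqqqqqqqiIiIiKqqqrzN3czMy6h2ZmZ3d3dVZmZ3iaqqqpiZqqqIiImJqpmavM3t3MzMqYiHd3iHd1VWV4iaqqqq"/>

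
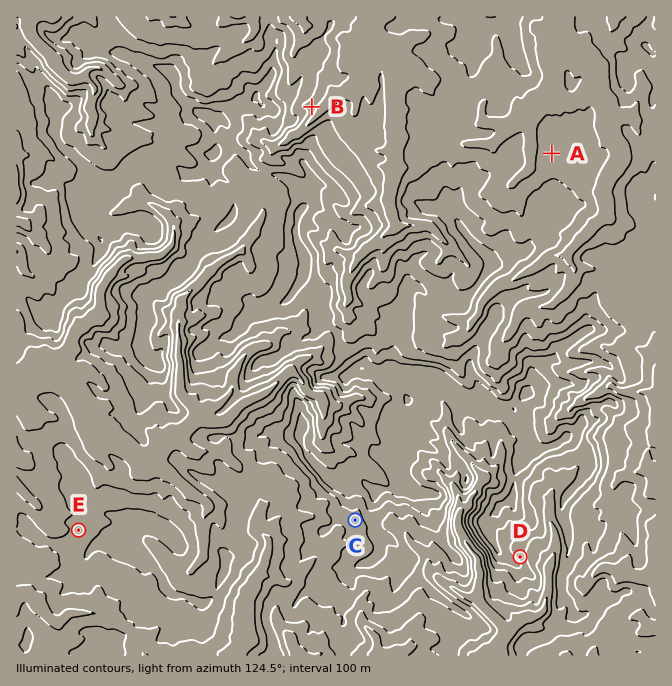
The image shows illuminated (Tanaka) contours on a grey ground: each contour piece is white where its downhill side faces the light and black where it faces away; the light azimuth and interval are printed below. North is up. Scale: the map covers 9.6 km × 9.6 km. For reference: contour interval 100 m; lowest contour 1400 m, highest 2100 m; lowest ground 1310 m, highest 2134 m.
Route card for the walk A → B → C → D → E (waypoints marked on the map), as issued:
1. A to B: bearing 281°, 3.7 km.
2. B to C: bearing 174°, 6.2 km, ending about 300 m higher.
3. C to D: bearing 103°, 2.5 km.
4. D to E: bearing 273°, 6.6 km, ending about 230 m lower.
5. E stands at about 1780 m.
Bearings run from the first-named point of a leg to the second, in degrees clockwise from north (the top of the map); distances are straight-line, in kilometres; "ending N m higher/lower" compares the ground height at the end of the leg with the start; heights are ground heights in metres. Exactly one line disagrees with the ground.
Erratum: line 5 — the height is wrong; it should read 1530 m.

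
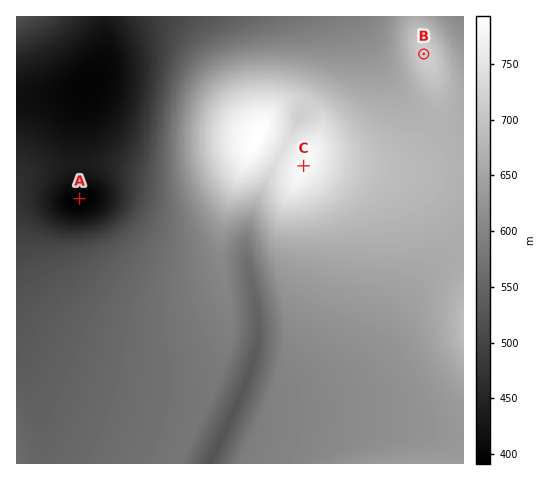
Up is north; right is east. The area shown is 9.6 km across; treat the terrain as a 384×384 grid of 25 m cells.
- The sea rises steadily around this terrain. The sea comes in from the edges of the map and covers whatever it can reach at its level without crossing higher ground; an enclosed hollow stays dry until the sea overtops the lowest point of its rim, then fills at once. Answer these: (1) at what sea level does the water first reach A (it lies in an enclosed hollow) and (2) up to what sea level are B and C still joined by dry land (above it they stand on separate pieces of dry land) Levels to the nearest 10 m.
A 430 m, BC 670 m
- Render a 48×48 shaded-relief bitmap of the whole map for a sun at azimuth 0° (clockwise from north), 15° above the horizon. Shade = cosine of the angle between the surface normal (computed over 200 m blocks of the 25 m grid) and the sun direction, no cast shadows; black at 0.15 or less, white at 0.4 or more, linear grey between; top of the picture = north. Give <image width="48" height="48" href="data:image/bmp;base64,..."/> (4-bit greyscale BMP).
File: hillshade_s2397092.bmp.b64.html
<image width="48" height="48" href="data:image/bmp;base64,Qk32BAAAAAAAAHYAAAAoAAAAMAAAADAAAAABAAQAAAAAAIAEAAATCwAAEwsAABAAAAAAAAAAAAAAABEREQAiIiIAMzMzAERERABVVVUAZmZmAHd3dwCIiIgAmZmZAKqqqgC7u7sAzMzMAN3d3QDu7u4A////AHd3d3d3d3d3d0RImYd3d3eIiZmZmZmYiHd3d3d3d3d3d1RHmYd3d3d3iIiZmZiIh3d3d3d3d3d3d2RFmZd3d3d3d3d3iHd3d3d3d3d3d3d3d3VEeZh3d3d3d3d3d3d3dnd3d3d3d3d3d3ZEWZl3d3d3d3d3d3dmZnd3d3d3d3d3d3ZUR5l3d3d3d3d3d2ZmZnd3d3d3d3d3d3dkRpmHZmZmZmZmZmZmZXd3d3d3d3d3d3dkRImHZmZmZmZmZmZmVXd3d3d3d3d3d2ZlRGiHZmZmZmZmZmZlVXd3d3d3d3d3ZmZmRFiIZmZmZmZmZmZlVHd3d3d3d3d2ZmZmVEeIZmZmZmZmZmZVVHd3d3d3d3d2ZmZmVEZ3ZmZmZmZmZmZVVHd3d3d3d3d2ZmZmZVZ3ZmZmZmZmZmZlVXd3d3d3d3dmZmZmZVVmZmZmZmZmZmZmZXd3d3d3d3d2ZmZmZmZmZmZmZmZmZmZmZnd3d3d3d3d2ZmZmZmZVVmVVVVZmZmZmd3d3d3d3d3d3ZmZmZ2ZVVVVVVVVVZmZnd3d3d3d3d3d3ZmZmZ3ZEVVVVVVVVVmZneHd3d3d3d3d3dmZmZ3VEVVVVVVVVVmZneHeIiId3d3d3dmZmZ3VEVVVVVVVVVWZneIiIiIiId3d3d2ZmZmREVVVVVVVVVWZmd4iIiIiIiHd3d2ZmZlQzRERVVVVVVVZmd4iJmaqZiIh3d2ZlVUMzREREVVVVVVZmZ4mavMzLqYiHd2ZVRDMzMzNERVVVVVZmZpms3v/typiHdmVUMiIiIiM0RFVVVVZmZpq87//+26mHdlVDIQIiESIzRFVVVVZmZomrzd3t26mHdlQyEAEiERIjRFVVVmZmZoiJmaqqqpmHZVQyEAAjIRIjNFVVZmZmZnd2ZmZ3eIiHZUMiEAAzMhIjRFVWZmZmZndlQzM0Vnd3ZUMiIAAlVCIzRFVmZmZmZndlQyIzVnd3ZUMyIgAVZkNERVZmZmZmZod3ZURFZ3h3ZUQzMyEVd2VVVmZmd3d3d4iIh3d3iIiHZVREREIkiYZmZnd3d3d3d5mYiIiImYiHdlVVVWQzeal3d3d3d3d3d5mYiImZmZiHd2ZmZnZEWrqYiIiId3d3d5mIiIiZmYiId3d3d3dlWbupmYiIiHd3d5mIiIiIiIiIiIiJmYmHd6u6qZmIiHd2d4iIiIiIiIiIiJmaqqqpd3mrqpmYiHdmZ3d3d3d4iIiIiZqru8zLl3i7uqmYiHZVZ2Zmd3d3d3iImau8zd3dyqvLuqmYh2VFZ1VVZmZ3d3d4mqvN3u7u7d3LuqmYh1RFZ0RFVWZmdnd4mrzd7v/+7t3LqpmYhlNFeDRERFVmZmZ3ibzd7v/u7dy7qpmYdkRXiDMzREVWZWZniavN7u7u3cu6qZmYdlV4mSIzM0RVVVVniavM3d3czLuqmZmIdmeaqSIjM0RFVVVmeJq7vMzLu6qZmZmId4q7qSIiMzRERFVmeJmqqqqqqpmZmYiIiKzMqSIiMzREREVmeImZqqqqmZmZmIiIib3cqQ=="/>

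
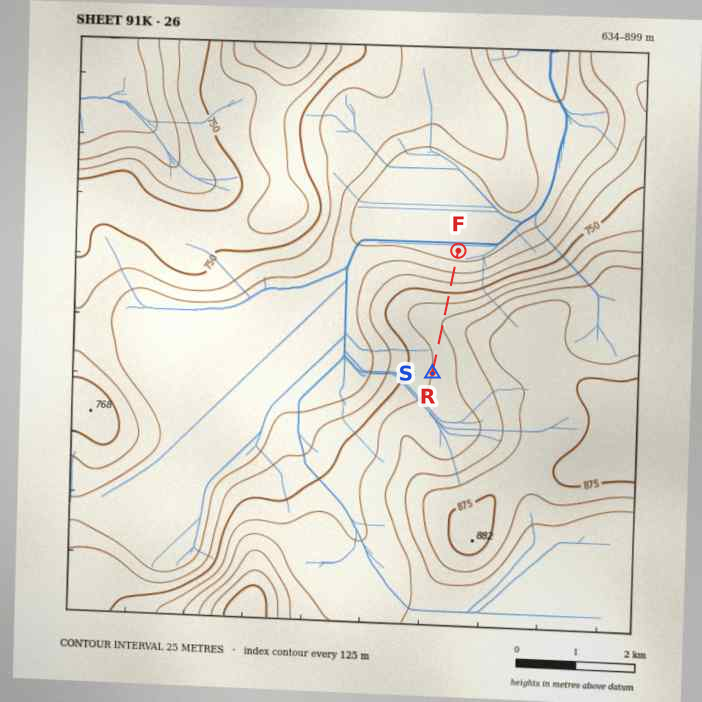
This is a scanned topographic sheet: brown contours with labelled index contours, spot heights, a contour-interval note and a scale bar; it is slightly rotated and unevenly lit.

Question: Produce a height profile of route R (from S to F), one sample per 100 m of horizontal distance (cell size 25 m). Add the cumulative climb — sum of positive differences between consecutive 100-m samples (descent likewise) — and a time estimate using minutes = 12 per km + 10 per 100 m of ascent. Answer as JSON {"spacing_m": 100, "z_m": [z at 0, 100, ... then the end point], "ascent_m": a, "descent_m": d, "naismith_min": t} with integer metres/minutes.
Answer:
{"spacing_m": 100, "z_m": [776, 776, 777, 779, 781, 785, 791, 797, 800, 800, 795, 786, 774, 760, 746, 731, 716, 702, 688, 677, 671, 671], "ascent_m": 24, "descent_m": 130, "naismith_min": 27}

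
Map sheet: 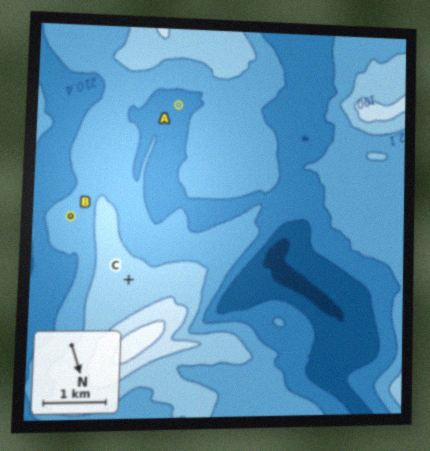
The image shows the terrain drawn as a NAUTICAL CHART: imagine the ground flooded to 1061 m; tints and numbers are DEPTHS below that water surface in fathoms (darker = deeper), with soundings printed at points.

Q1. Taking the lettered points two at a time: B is higher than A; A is lower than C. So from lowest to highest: A B C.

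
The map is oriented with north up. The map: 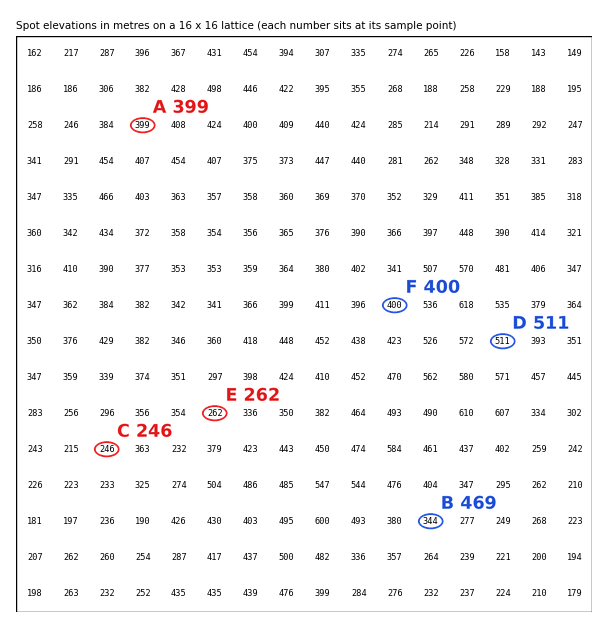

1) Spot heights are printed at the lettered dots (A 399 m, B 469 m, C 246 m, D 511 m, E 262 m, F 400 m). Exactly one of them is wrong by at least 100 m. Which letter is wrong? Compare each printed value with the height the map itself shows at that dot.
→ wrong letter B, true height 344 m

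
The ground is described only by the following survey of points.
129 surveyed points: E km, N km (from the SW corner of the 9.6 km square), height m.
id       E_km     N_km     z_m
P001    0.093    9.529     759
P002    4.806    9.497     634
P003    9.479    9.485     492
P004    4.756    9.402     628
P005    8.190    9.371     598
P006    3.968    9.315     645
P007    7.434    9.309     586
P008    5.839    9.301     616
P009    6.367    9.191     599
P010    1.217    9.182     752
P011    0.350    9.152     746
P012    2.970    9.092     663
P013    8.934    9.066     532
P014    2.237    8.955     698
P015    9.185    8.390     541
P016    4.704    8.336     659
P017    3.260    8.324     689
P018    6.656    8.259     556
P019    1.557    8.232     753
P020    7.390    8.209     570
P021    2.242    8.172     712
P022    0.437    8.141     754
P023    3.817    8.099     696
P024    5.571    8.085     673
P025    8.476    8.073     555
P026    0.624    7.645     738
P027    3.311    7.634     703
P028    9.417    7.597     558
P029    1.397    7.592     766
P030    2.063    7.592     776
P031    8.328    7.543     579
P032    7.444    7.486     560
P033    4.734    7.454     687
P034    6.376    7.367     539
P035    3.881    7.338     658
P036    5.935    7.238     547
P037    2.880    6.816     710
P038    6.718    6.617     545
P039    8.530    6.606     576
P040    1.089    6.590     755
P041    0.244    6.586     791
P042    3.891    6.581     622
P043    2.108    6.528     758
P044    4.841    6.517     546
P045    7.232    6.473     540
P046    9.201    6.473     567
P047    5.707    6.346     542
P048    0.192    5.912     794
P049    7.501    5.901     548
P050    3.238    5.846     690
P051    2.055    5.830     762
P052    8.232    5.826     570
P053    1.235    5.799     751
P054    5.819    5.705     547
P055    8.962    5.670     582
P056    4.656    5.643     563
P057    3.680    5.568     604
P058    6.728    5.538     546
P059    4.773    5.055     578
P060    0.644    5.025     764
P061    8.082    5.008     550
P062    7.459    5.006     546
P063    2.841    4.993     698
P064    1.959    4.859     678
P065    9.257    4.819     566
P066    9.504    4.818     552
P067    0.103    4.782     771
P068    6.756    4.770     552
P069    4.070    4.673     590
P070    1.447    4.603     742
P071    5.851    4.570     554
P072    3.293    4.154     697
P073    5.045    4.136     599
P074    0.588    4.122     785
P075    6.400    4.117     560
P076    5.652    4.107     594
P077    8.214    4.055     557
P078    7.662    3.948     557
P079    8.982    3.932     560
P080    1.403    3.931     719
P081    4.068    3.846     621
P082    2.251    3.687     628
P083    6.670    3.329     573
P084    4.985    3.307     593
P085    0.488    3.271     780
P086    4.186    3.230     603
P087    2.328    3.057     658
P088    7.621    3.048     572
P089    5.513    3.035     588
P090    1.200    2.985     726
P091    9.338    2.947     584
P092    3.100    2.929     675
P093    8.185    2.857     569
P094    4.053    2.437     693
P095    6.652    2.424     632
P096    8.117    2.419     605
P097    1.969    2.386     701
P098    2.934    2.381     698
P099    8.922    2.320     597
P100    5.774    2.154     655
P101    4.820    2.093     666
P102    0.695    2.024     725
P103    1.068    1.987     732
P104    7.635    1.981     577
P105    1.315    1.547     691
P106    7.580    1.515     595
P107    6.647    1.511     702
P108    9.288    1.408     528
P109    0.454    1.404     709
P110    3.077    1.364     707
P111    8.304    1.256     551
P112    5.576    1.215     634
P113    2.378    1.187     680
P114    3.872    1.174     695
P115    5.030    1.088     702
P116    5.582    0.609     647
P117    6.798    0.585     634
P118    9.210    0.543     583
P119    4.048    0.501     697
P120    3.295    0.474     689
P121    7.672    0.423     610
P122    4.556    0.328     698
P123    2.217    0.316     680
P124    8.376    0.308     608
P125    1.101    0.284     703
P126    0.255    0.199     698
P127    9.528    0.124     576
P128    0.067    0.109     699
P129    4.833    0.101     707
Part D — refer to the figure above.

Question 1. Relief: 485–805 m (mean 640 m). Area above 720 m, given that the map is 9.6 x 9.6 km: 15.6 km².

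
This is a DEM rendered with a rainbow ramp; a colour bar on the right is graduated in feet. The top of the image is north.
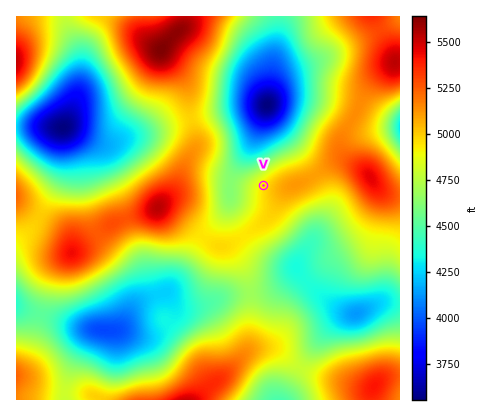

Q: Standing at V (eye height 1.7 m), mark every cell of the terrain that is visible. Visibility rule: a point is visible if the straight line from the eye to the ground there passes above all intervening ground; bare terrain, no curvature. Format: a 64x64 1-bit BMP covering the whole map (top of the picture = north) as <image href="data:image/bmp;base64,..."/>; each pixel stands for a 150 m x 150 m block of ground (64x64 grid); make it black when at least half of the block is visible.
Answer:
<image width="64" height="64" href="data:image/bmp;base64,Qk0+AgAAAAAAAD4AAAAoAAAAQAAAAEAAAAABAAEAAAAAAAACAAATCwAAEwsAAAIAAAAAAAAA////AAAAAAD4AH//AAAAAPgAH/8AAAAA+AAB/wAAAAD8AAB/wAAAAPgAAD/wAAAA+AAAH/gAAADwAAAP/AAAAMAAAA/8AAAAAAAAB/wAAAAAAAAA/AAAAAAAAAAAAAAAAAAAAAAAAAAAAAAAAAAAAAAAAAAAAAAAAAAAAAAAAAAAAAAAAAAAAAAAAAAAAAAAAAAAAAAAAAAAAAAAAAAAAAAAAAAAAAAAAAAAAAAAAAAAAAAAAAAAAAAAAAAAAAAAAAAAAAAAAAAAAAAAAAAAAAAAAAAQAAAAAAAAAPgAAAAAAAAL/AAAAAAAAD/+AAAAAAAAf/8AAAAAAAD//wAAAAAAAP/4AAAAAAAA//AAAAAAAAB/8AAAAAAAAH/wAAAAAAAAH/jAAAAAAAAf/gAAAAAAAA/8AAAAAAAAD/gAAAAAAAAH+AAAAAAAAAf4AAAAAAAAA/gAAAAAAAAD+AAAAAAAAAH4AAAAAAAAAfgAAAAAAAAB+AAAAAAAAAP4AAAAAAAAB/gAAAAAAAAP+AAAAAAAAB/4AAAAAAAAP/wAAAAAAAD//AADwAAAA//+AAfwAAAH//4AD/4AAAf//4Af/wAAA///wP/+AAAB///j//wAAAD/////+AAAAH/////4AAAAP/////AAAAAf////8AAAAA/////wAAAAB/////AAAAAB////8A=="/>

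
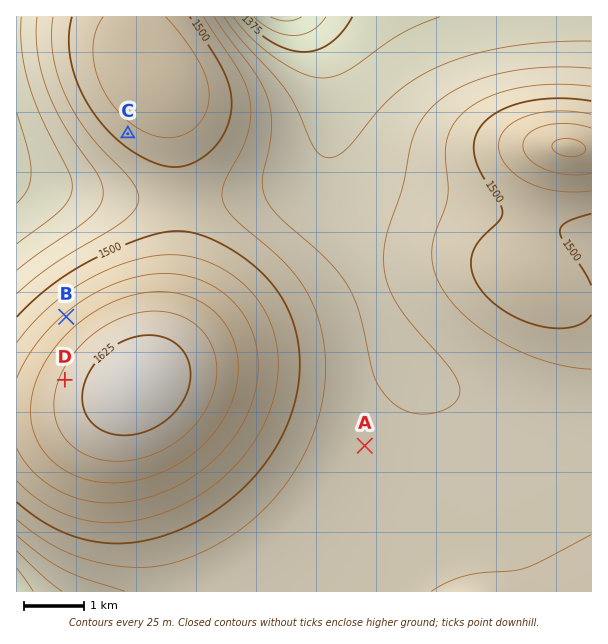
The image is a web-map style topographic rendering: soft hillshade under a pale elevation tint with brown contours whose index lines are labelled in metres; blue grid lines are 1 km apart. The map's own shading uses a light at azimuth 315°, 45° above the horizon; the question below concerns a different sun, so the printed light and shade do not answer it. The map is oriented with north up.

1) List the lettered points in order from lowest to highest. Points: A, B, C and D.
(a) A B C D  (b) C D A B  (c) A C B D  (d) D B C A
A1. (c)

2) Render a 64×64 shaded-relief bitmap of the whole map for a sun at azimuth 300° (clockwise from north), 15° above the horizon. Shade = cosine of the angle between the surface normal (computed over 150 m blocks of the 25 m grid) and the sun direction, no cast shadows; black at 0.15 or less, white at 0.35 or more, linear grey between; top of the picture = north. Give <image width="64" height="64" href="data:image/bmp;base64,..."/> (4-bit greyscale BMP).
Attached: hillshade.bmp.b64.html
<image width="64" height="64" href="data:image/bmp;base64,Qk12CAAAAAAAAHYAAAAoAAAAQAAAAEAAAAABAAQAAAAAAAAIAAATCwAAEwsAABAAAAAAAAAAAAAAABEREQAiIiIAMzMzAERERABVVVUAZmZmAHd3dwCIiIgAmZmZAKqqqgC7u7sAzMzMAN3d3QDu7u4A////ALupmHd3d3d3d4iIiIiIiIiIiJmZmZmZqruqmYiJmZmZu6mId3d3d3d3d3iIiIiIiIiIiZmZmZmaqqqZmZmZmZm6qYh3d2ZmZmZ3d3iIiIiIiIiImZmZmZmZmZmZmZmZmaqZiHd2ZmZmZmZnd3iIiIiIiIiJmZmZmZmZmZmZmZmZqpiHd2ZmZlVVZmZnd4iIiIiIiIiZmZmZmZmZmZmZmZmpmId3ZmZVVVVVVmZnd4iIiIiIiImZmZmZmZmZmZmZmZmYh3ZmZVVVVVVVVmZ3eIiIiIiIiZmZmZmZmZmZmZmZmZiHdmZVVVREREVVVmZ3iIiIiIiImZmZmZmZmZmZmZmZmId2ZlVVREREREVVZmd4iIiIiIiJmZmZmZmZmZmZmZmYh3ZmVVREREREREVVZneIiIiIiImZmZmZmZmZmZmZmZiHd2ZVVEREMzNERFVWZ3iIiIiIiJmZmZmZmZmZmZmZmIh3ZlVUREMzMzNERVVmd4iIiIiIiZmZmZmZmZmZmaqZiHd2ZVREMzMzMzNEVVZneIiIiIiJmZmZmZmZmZmZqpmYh3ZlVUQzMzMzMzRFVWd4iIiIiImZmZmZmZmZmZmqqZmId2ZVREMzMzMzM0RVZneIiIiIiJmZmZmZmZmZmbqqmYh3ZlVUQzMyIjMzREVWZ3iIiIiImZmZmZmZmZmZu7qpmId2ZVRDMzIiIzM0RVZneIiIiIiJmZmZmZmZmZm7u6qZiHdmVUQzMyIiMzNEVWZ3iIiIiImZmZmZmZmZmcy7uqmYh3ZVREMzIiIzM0RVZneIiIiIiZmZmZmZmZmIzMy7qpmIdmVUQzMyIjMzREVWZ3iIiIiImZmZmZmYiIjdzMu6qZh3ZlVEMzMiMzM0RVZneIiIiIiZmZmZiIiIiN3czLuqmYd2ZURDMzMzMzRFVmd4iIiIiJmZmYiIiIiI3d3cy7qpiHdlVEQzMzMzNEVWZ3iIiIiIiZmIiIiIiIju3d3Mu6qYh2ZVREMzMzNERVVmd4iIiIiIiIiIiIiIiO7u3dzLuqmIdmVURDMzM0RFVWZ3iIiIiIiIiIiIiId37u7t3cy7qZh3ZlVERDNEREVWZneIiIiIiIiIiIiHd3fu7u7d3Mu6mYd2ZVRERERERVZmd4iIiIiYiIiIiHd3d//+7u3dzLqpiHdmVVRERERVVmZ3iIiImZmIiIiHd3d3///u7t3Mu6qYh3ZlVVREVVVWZ3eIiImZmZiIiId3d2b///7u7dzLupmId2ZVVVVVVWZneIiImZmZmYiIh3d2Zv///+7t3cy6qZh3dmZVVVVWZnd4iJmZmZmZmIiHd3Zm////7u7dzLuqmId3ZmZVVmZmd3iImZmZmZmZiId3d2bv///u7t3cy6qZiHd2ZmZmZmd3iImZmZmZmZmYiHd3Zu7//+7u7dzLuqmYh3dmZmZmd3iImZmaqqqpmZiIh3d37u7u7u7t3Mu6qZiId3dmZnd3eImZmaqqqqqpmYiHd3fu7u7u7u3czLuqmYiHd3d3d3eIiZmaqqqqqqqZmIh3d97u7u7u3dzMu6qZiId3d3d3eIiZmaqqqqqqqpmYiHd33d7u7u7d3My7qpmIiHd3d3iIiZmaqqq7u6qqmZiId3fd3d3d3d3cy7uqmYiId3d3iIiJmaqqq7u7uqqZmIh3d8zd3d3d3czLuqmZiIh3d4iIiJmZqqqru7uqqpmYiHd3zMzd3d3czLuqqZiIh3d3iIiJmZqqqru7u6qqmZiHd3a7zMzMzMzLuqqZiId3d3eIiImZmqqqq7u6qqmZiId2Zru8zMzMzLuqqZiHd3d3d4iImZmaqqqru6qqqZmId2Zmq7u7zMy7uqqZiHd2Zmd3eIiZmZqqqqqqqqqpmIh3ZlWqq7u7u7uqmYiHdmZmZnd4iJmZqqqqqqqqqqmYh3ZlVaqqu7u7uqmYh3dmZVVmZ3eImZmqqqqqqqqqqZmIdmVVqqqqu7qqmYh3ZmVVVVVmd4iJmaqqqqq7uqqqmYh3ZVWqqquqqqmZiHdmVUREVVZniImZqqqqu7u7u7qqmYdmVaqru7qqqZiHdmVURERFVmd4iZmqqqu7u7u7u7uqmYZlqru7u6qpmId2ZVRERERVZ3iJmaqqq7u7zMzMzMu7qHe7u7u7qqmYh3ZlVEMzREVneImZqqq7u7zMzN3d3cy6mbu7u7u6qZiHdmVUQzM0RWZ4iZqqqru7zMzd3d3d3cuqu7zMu7qpmId2ZVRDMzRFZniJmqqru7vMzd3d7u7dzLvMzMzLuqmZiHdmVEMzNEVneJmaqqu7vMzN3d3u3d3Mu8zMzMu6qZmId2ZVRDM0RWeImZqqq7u7zMzd3d3d3cy7zM3cy7qqmYiHdlVEM0RWZ4mZqqqqu7u8zMzd3d3MzLvd3dzMuqqZmId2ZURERFZ4iZqqqqq7u7vMzMzMzMzLu93d3cy6qpmYiHZlRERFZ4iaqqqqqqu7u7vMzMzMu7u73d3dzLqpmZiIdmVERFVniaqrqqqqqqu7u7u7u7u7u6re7t3MuqmZmIh2VUREVniau7u7qqqqqqq7u7u7u7uqqu7u7cy6qZmYh3ZURERWiavMzLu6qqqqqqqqqqqqqqqq7u7t3LupmZiHZVQzNFeKvM3cy7qqqqqqqqqqqqqqqqru7u3cu6qZmIdlQzM0V5rN3d3Luqqqqqqqqqqqqqqqme7u7dy7qpmIdlQzIjRXm83u7cy6qqqZmaqqqqqqqpmZ"/>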